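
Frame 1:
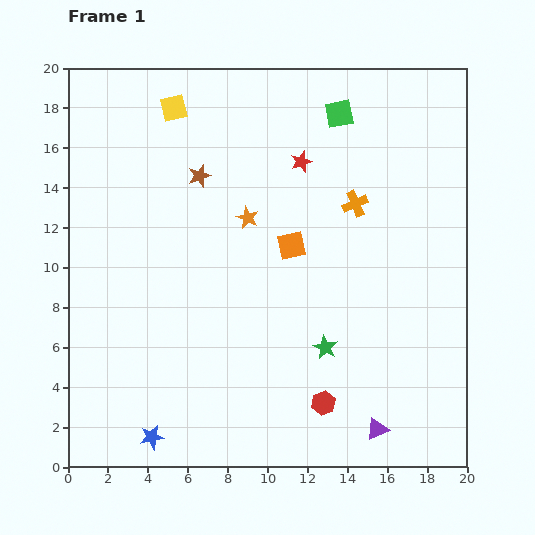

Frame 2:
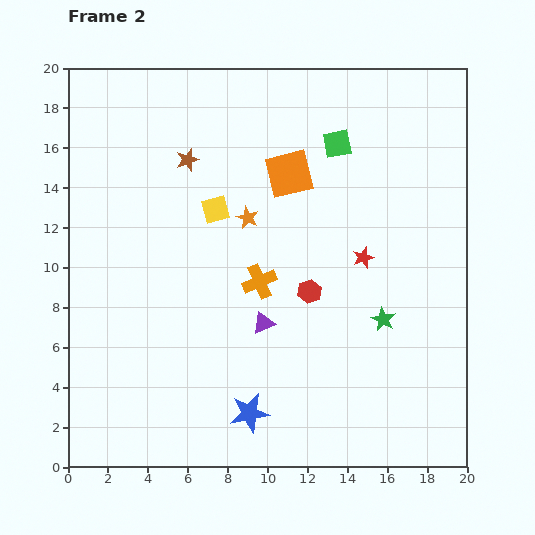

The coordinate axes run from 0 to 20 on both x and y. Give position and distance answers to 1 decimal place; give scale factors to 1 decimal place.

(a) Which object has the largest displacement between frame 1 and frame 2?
the purple triangle

(moved 7.8; next 6.2)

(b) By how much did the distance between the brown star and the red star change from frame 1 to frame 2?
+5.0

Distance in frame 1: 5.1. Distance in frame 2: 10.1.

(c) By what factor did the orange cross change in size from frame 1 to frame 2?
1.3×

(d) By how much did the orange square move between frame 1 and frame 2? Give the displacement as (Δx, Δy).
(-0.1, 3.6)

The orange square was at (11.2, 11.1) in frame 1 and (11.1, 14.7) in frame 2.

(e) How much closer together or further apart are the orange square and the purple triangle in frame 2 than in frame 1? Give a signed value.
-2.6

Distance in frame 1: 10.2. Distance in frame 2: 7.6.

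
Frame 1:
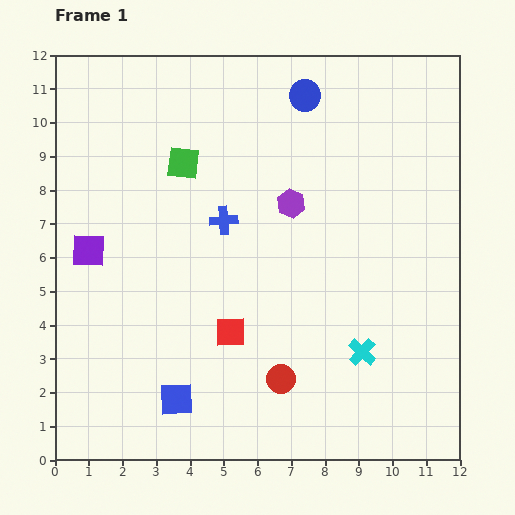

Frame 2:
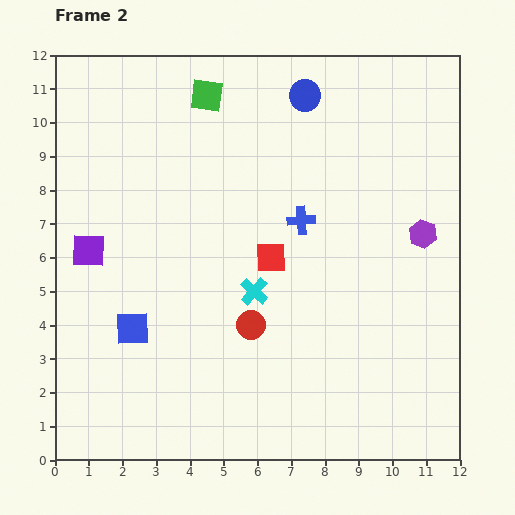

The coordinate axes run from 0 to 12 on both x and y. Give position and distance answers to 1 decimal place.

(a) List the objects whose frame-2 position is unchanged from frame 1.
the purple square, the blue circle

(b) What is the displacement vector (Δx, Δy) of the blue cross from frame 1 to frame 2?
(2.3, 0.0)

The blue cross was at (5.0, 7.1) in frame 1 and (7.3, 7.1) in frame 2.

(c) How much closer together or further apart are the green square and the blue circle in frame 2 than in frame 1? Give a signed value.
-1.2

Distance in frame 1: 4.1. Distance in frame 2: 2.9.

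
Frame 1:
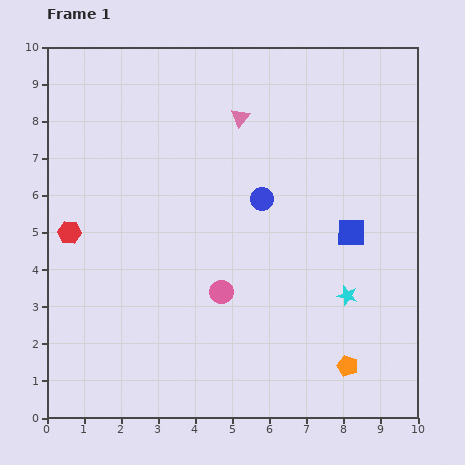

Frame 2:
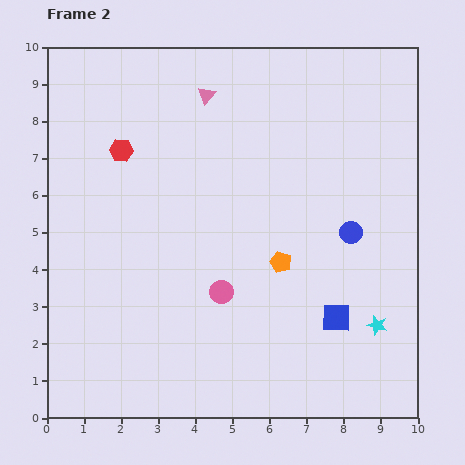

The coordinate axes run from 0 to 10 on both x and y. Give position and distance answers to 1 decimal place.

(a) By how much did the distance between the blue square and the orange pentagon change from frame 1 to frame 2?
-1.5

Distance in frame 1: 3.6. Distance in frame 2: 2.1.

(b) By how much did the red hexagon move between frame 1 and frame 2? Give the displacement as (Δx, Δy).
(1.4, 2.2)

The red hexagon was at (0.6, 5.0) in frame 1 and (2.0, 7.2) in frame 2.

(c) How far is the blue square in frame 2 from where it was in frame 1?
2.3

The blue square moved from (8.2, 5.0) to (7.8, 2.7), a distance of √(0.4² + 2.3²) ≈ 2.3.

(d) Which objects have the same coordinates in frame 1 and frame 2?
the pink circle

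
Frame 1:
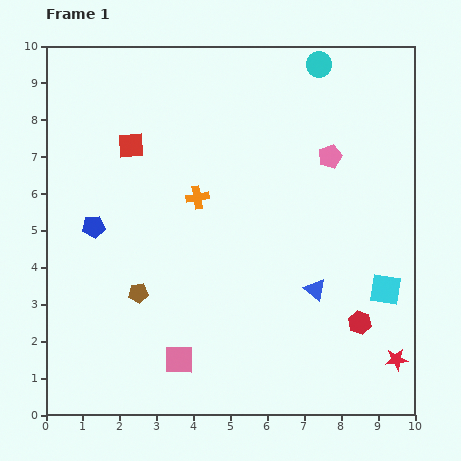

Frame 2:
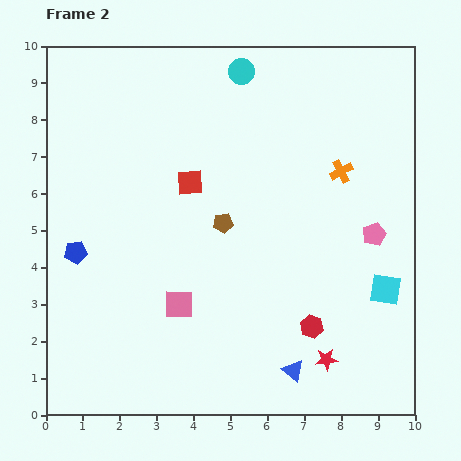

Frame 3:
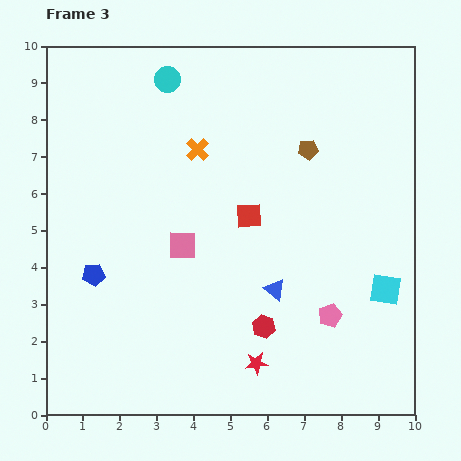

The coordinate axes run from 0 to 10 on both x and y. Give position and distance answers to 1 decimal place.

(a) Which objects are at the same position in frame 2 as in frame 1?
the cyan square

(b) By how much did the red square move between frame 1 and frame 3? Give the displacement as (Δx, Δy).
(3.2, -1.9)

The red square was at (2.3, 7.3) in frame 1 and (5.5, 5.4) in frame 3.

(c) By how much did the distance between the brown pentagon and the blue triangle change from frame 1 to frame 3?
-0.9

Distance in frame 1: 4.8. Distance in frame 3: 3.9.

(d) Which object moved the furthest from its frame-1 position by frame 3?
the brown pentagon

(moved 6.0; next 4.3)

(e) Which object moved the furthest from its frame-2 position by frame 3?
the orange cross

(moved 3.9; next 3.0)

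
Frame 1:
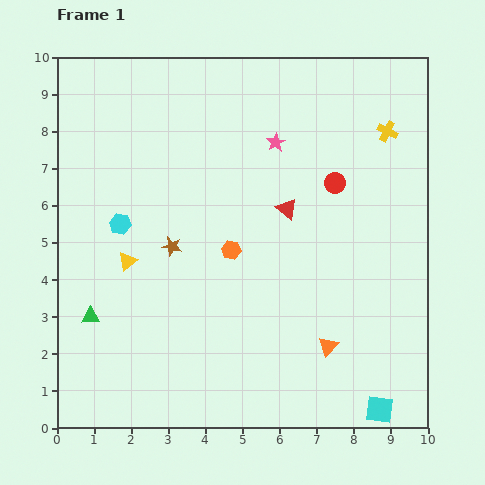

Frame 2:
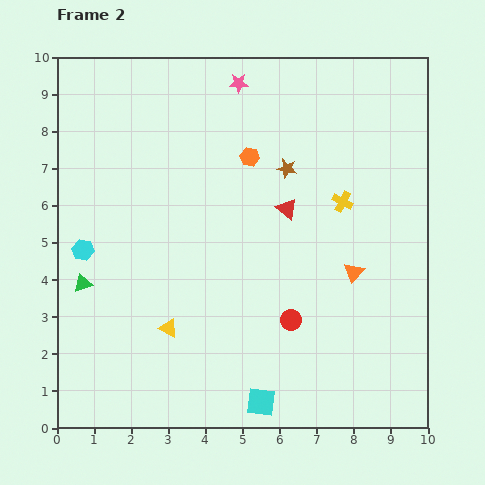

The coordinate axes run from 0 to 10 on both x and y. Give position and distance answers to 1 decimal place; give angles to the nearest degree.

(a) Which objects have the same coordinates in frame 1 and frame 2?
the red triangle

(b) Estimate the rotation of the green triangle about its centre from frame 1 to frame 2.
16° counter-clockwise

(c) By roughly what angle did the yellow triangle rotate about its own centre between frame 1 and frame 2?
54° counter-clockwise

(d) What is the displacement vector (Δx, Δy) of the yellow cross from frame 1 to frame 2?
(-1.2, -1.9)

The yellow cross was at (8.9, 8.0) in frame 1 and (7.7, 6.1) in frame 2.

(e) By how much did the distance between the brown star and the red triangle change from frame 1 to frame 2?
-2.2

Distance in frame 1: 3.3. Distance in frame 2: 1.1.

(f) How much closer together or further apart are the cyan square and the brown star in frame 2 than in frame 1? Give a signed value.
-0.8

Distance in frame 1: 7.1. Distance in frame 2: 6.3.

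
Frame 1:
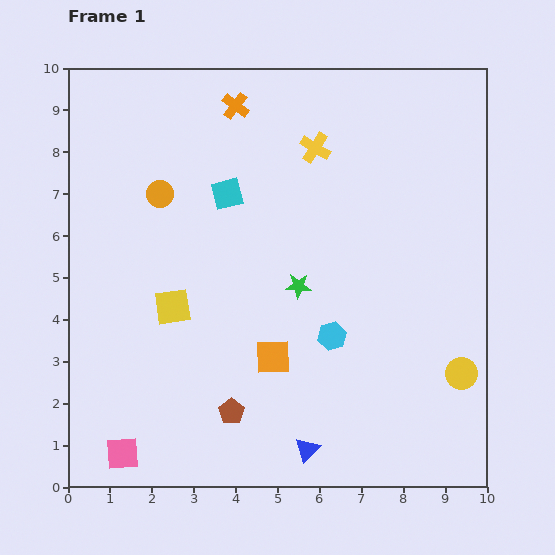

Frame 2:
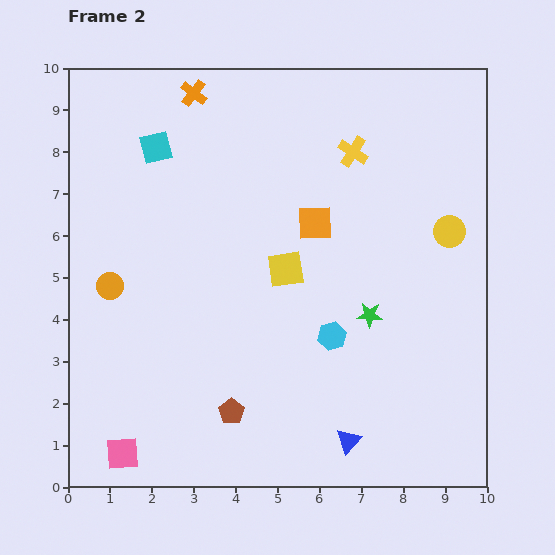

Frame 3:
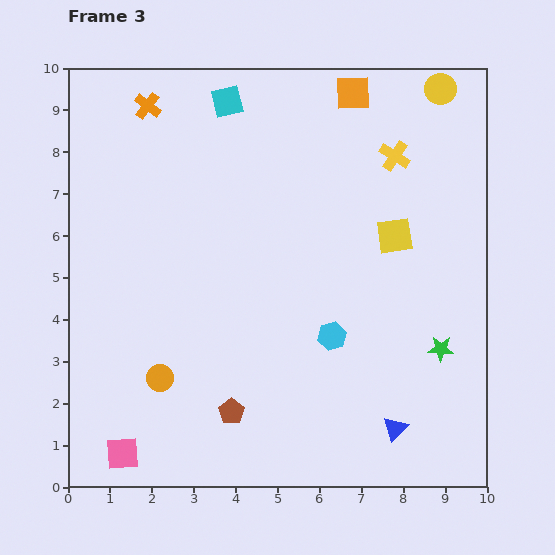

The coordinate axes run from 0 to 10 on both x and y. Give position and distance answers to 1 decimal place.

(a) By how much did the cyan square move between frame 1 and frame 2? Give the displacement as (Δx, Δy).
(-1.7, 1.1)

The cyan square was at (3.8, 7.0) in frame 1 and (2.1, 8.1) in frame 2.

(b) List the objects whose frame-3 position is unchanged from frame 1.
the brown pentagon, the cyan hexagon, the pink square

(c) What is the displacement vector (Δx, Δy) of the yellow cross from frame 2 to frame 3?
(1.0, -0.1)

The yellow cross was at (6.8, 8.0) in frame 2 and (7.8, 7.9) in frame 3.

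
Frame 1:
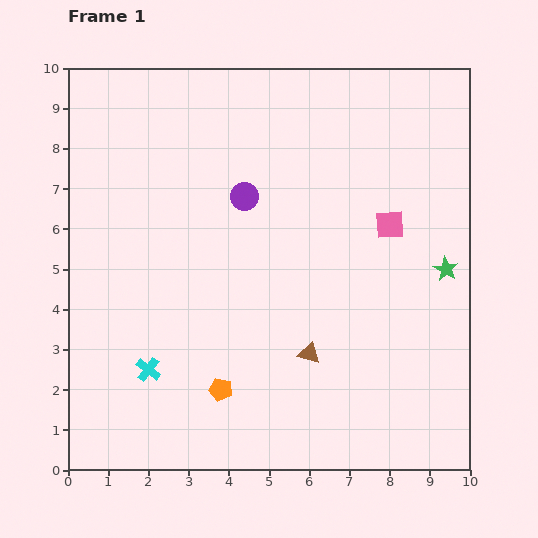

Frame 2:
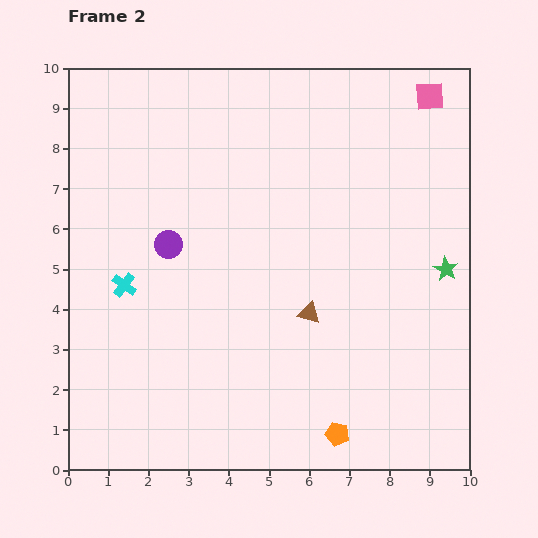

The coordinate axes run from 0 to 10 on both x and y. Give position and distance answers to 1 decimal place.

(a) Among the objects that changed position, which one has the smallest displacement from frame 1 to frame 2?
the brown triangle

(moved 1.0)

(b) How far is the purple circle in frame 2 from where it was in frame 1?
2.2

The purple circle moved from (4.4, 6.8) to (2.5, 5.6), a distance of √(1.9² + 1.2²) ≈ 2.2.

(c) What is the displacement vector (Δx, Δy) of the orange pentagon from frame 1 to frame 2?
(2.9, -1.1)

The orange pentagon was at (3.8, 2.0) in frame 1 and (6.7, 0.9) in frame 2.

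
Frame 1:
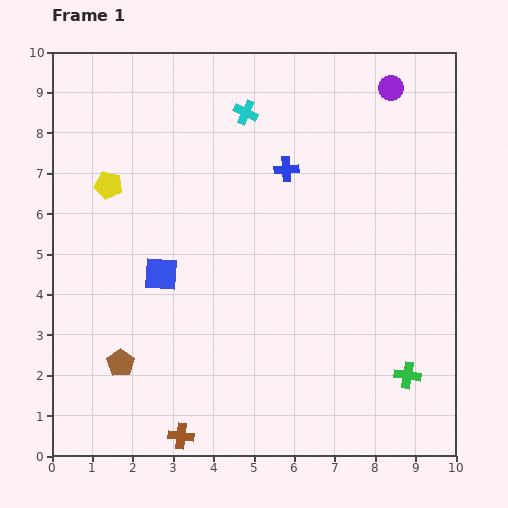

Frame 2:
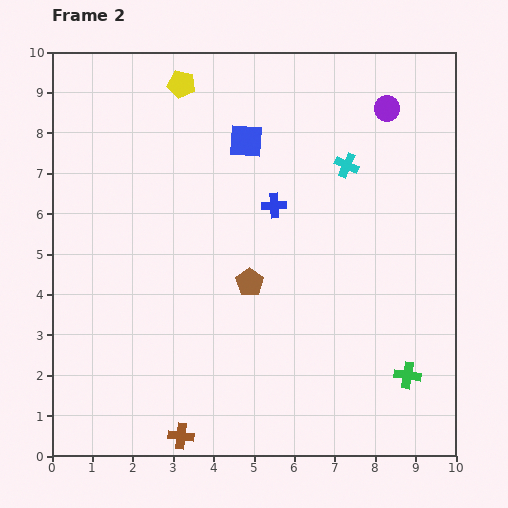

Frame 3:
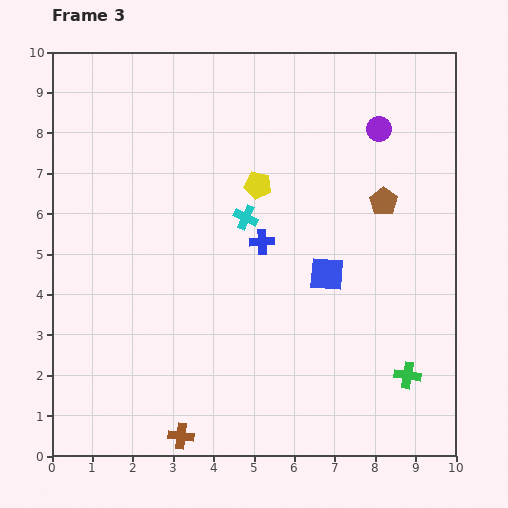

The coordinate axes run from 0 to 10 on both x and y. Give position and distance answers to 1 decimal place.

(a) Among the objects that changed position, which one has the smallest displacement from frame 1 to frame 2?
the purple circle

(moved 0.5)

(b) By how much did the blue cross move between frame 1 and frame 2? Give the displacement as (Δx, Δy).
(-0.3, -0.9)

The blue cross was at (5.8, 7.1) in frame 1 and (5.5, 6.2) in frame 2.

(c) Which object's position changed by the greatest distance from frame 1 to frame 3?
the brown pentagon

(moved 7.6; next 4.1)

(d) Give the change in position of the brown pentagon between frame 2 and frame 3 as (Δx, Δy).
(3.3, 2.0)

The brown pentagon was at (4.9, 4.3) in frame 2 and (8.2, 6.3) in frame 3.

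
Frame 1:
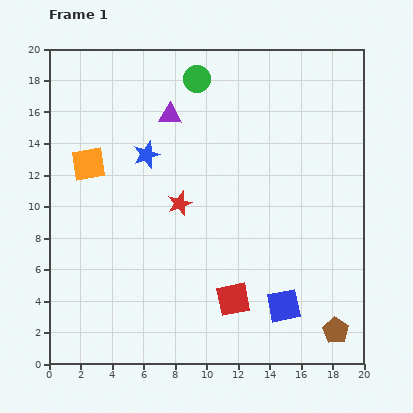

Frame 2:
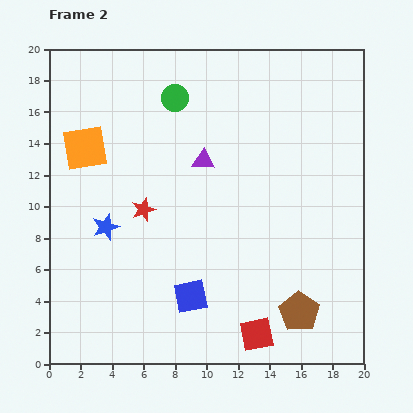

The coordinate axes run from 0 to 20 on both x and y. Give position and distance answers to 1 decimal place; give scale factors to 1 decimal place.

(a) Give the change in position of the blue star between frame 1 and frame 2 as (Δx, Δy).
(-2.6, -4.6)

The blue star was at (6.2, 13.3) in frame 1 and (3.6, 8.7) in frame 2.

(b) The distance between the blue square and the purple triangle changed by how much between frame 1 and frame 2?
-5.5

Distance in frame 1: 14.1. Distance in frame 2: 8.6.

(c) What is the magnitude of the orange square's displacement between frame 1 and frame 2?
1.0

The orange square moved from (2.5, 12.7) to (2.3, 13.7), a distance of √(0.2² + 1.0²) ≈ 1.0.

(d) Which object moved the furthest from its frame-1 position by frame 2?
the blue square

(moved 5.9; next 5.3)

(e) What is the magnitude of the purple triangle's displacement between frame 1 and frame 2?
3.6

The purple triangle moved from (7.7, 15.8) to (9.8, 12.9), a distance of √(2.1² + 2.9²) ≈ 3.6.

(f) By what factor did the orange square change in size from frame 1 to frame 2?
1.3×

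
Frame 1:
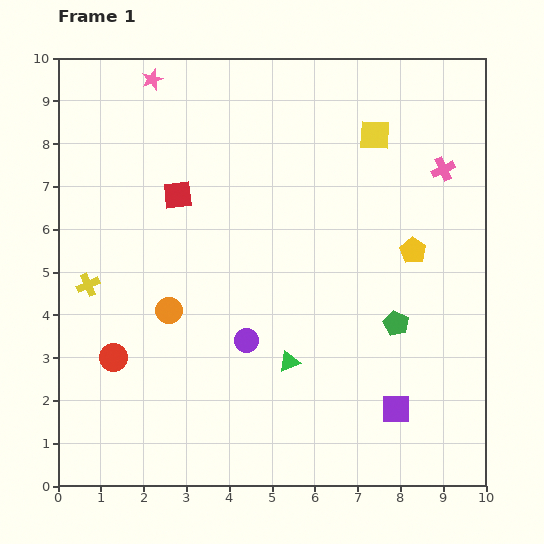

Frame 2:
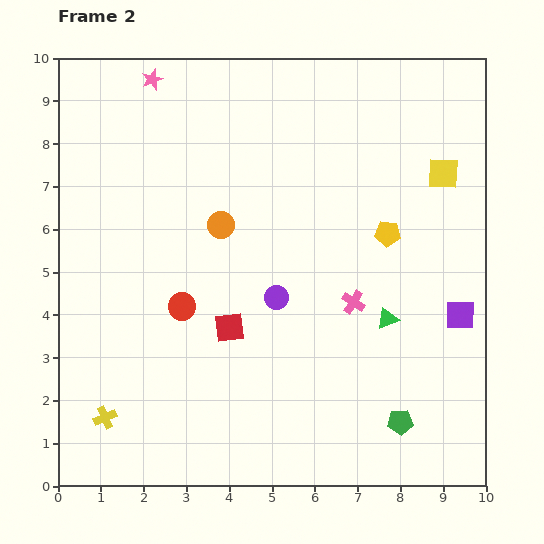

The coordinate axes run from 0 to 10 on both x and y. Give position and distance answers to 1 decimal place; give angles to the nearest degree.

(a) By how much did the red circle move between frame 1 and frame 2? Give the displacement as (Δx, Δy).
(1.6, 1.2)

The red circle was at (1.3, 3.0) in frame 1 and (2.9, 4.2) in frame 2.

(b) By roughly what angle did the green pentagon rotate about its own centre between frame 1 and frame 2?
30° counter-clockwise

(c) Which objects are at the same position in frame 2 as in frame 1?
the pink star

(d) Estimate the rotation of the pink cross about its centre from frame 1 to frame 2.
33° counter-clockwise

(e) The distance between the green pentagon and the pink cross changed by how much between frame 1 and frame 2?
-0.8

Distance in frame 1: 3.8. Distance in frame 2: 3.0.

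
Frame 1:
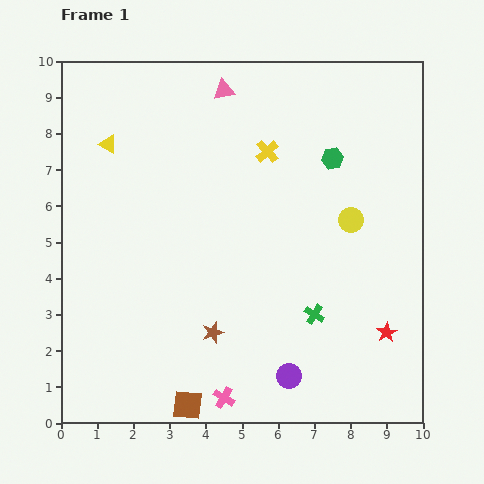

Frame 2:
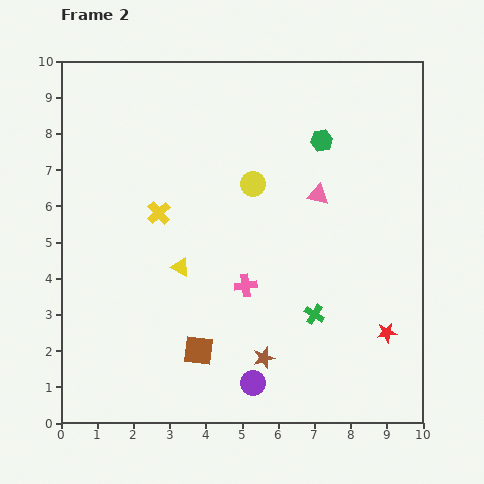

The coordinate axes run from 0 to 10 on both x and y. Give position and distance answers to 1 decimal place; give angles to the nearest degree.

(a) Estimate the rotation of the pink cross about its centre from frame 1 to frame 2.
38° counter-clockwise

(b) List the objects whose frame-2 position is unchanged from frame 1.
the green cross, the red star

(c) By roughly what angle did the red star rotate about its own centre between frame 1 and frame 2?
23° clockwise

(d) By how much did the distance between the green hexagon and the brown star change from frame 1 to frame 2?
+0.4

Distance in frame 1: 5.8. Distance in frame 2: 6.2.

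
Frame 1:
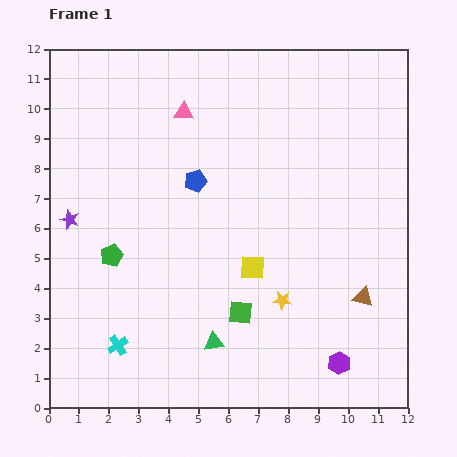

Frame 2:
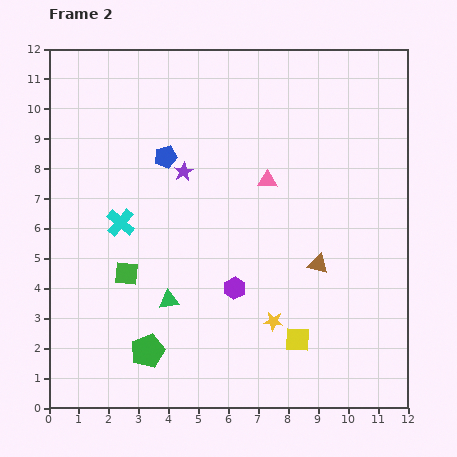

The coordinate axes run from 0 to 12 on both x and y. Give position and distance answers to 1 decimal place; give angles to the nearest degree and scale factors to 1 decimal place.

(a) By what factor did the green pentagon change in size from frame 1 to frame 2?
1.5×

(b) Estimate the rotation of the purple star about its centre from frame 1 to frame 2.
22° clockwise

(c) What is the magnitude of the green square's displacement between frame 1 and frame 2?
4.0

The green square moved from (6.4, 3.2) to (2.6, 4.5), a distance of √(3.8² + 1.3²) ≈ 4.0.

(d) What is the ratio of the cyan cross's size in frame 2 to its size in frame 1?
1.4×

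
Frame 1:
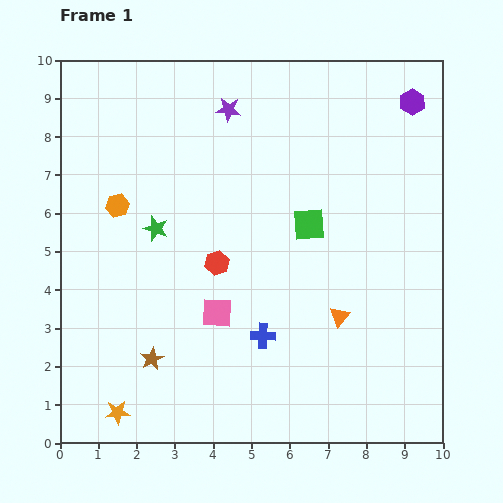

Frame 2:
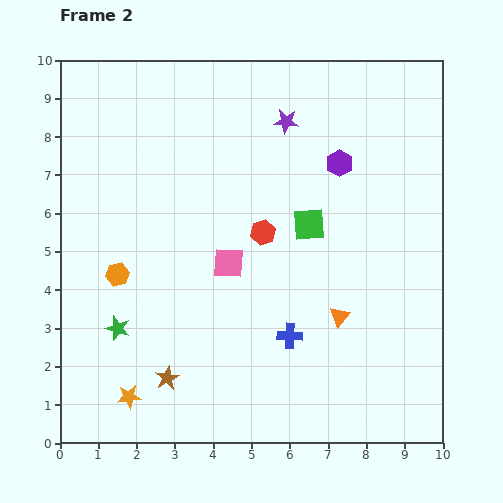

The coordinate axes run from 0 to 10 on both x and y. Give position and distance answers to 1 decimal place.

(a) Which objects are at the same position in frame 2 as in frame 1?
the orange triangle, the green square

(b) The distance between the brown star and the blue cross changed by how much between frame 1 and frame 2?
+0.4

Distance in frame 1: 3.0. Distance in frame 2: 3.4.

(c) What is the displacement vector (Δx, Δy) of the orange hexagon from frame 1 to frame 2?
(0.0, -1.8)

The orange hexagon was at (1.5, 6.2) in frame 1 and (1.5, 4.4) in frame 2.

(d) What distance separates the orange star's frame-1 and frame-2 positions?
0.5

The orange star moved from (1.5, 0.8) to (1.8, 1.2), a distance of √(0.3² + 0.4²) ≈ 0.5.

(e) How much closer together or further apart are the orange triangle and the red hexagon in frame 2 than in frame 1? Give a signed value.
-0.5

Distance in frame 1: 3.5. Distance in frame 2: 3.0.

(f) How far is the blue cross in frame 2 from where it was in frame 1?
0.7

The blue cross moved from (5.3, 2.8) to (6.0, 2.8), a distance of √(0.7² + 0.0²) ≈ 0.7.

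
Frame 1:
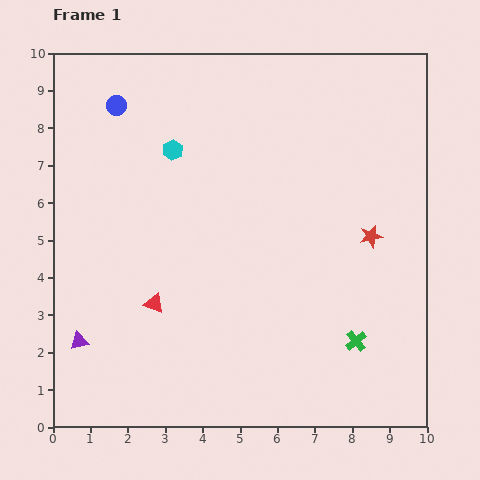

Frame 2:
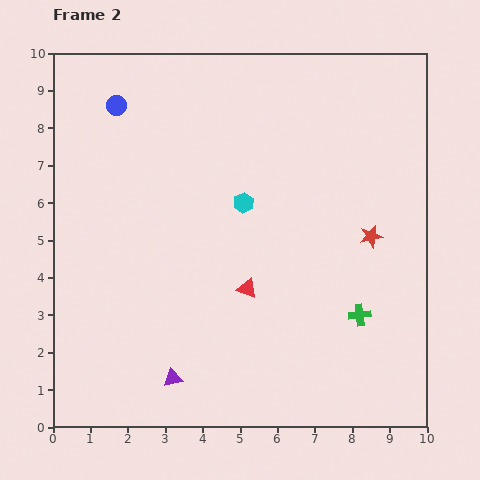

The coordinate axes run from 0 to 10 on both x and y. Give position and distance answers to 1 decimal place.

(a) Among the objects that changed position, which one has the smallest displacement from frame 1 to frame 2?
the green cross

(moved 0.7)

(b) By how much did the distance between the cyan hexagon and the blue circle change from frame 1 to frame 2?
+2.4

Distance in frame 1: 1.9. Distance in frame 2: 4.3.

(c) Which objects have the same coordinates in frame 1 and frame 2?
the blue circle, the red star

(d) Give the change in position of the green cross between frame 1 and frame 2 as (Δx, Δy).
(0.1, 0.7)

The green cross was at (8.1, 2.3) in frame 1 and (8.2, 3.0) in frame 2.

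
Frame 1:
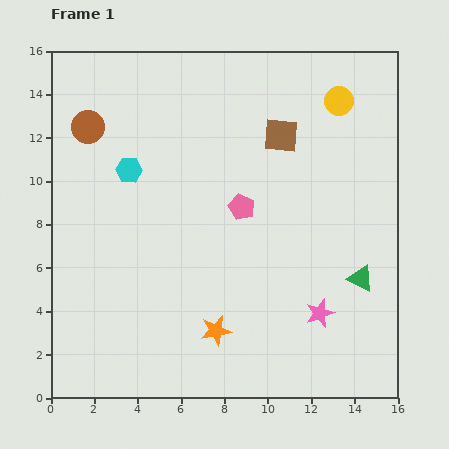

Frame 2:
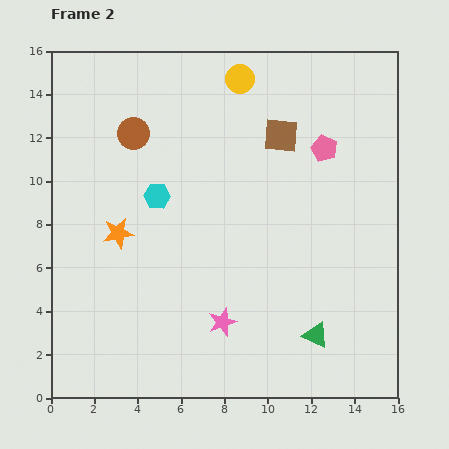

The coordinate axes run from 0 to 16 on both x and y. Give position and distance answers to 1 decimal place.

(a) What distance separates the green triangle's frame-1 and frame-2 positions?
3.3

The green triangle moved from (14.3, 5.5) to (12.2, 2.9), a distance of √(2.1² + 2.6²) ≈ 3.3.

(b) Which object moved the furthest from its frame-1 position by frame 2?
the orange star

(moved 6.4; next 4.7)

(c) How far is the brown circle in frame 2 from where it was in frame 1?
2.1

The brown circle moved from (1.7, 12.5) to (3.8, 12.2), a distance of √(2.1² + 0.3²) ≈ 2.1.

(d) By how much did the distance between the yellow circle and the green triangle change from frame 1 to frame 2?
+4.0

Distance in frame 1: 8.3. Distance in frame 2: 12.3.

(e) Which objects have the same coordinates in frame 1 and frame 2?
the brown square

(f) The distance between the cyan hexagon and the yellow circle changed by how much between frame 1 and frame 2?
-3.6

Distance in frame 1: 10.2. Distance in frame 2: 6.6.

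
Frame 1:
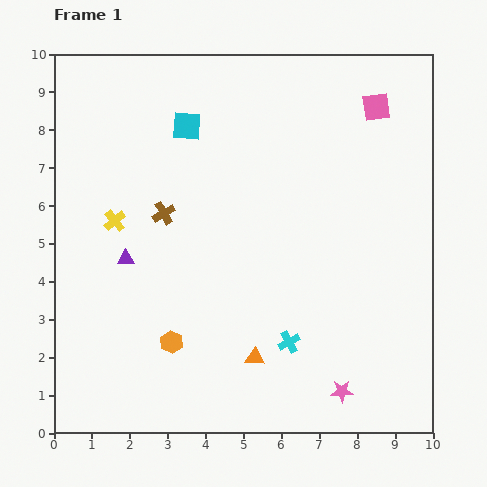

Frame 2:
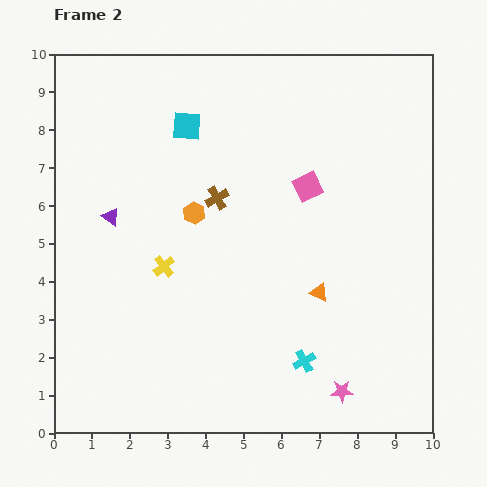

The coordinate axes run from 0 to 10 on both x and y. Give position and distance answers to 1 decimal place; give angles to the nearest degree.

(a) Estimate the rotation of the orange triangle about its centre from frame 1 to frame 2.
21° clockwise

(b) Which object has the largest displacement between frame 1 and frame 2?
the orange hexagon

(moved 3.5; next 2.8)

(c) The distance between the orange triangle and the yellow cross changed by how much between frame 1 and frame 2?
-1.0

Distance in frame 1: 5.2. Distance in frame 2: 4.2.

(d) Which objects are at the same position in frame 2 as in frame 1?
the pink star, the cyan square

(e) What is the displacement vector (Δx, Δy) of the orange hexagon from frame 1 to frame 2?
(0.6, 3.4)

The orange hexagon was at (3.1, 2.4) in frame 1 and (3.7, 5.8) in frame 2.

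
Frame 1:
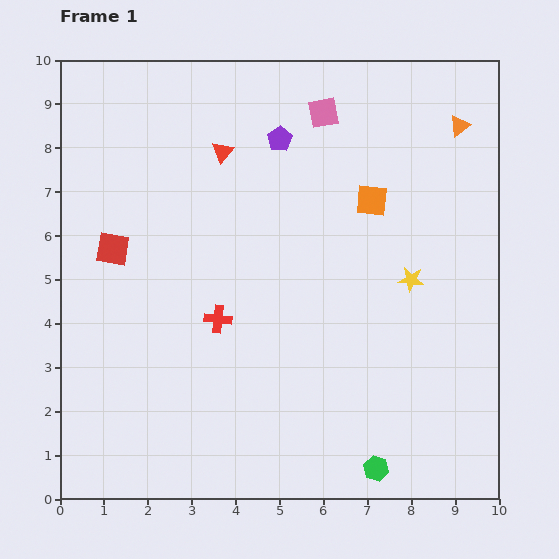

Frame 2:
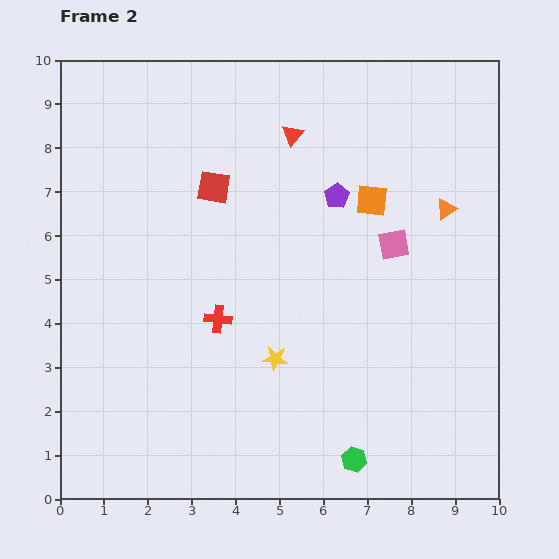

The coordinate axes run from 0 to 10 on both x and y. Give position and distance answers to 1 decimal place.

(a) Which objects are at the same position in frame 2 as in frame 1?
the orange square, the red cross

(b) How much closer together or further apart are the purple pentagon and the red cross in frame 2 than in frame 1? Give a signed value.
-0.4

Distance in frame 1: 4.3. Distance in frame 2: 3.9.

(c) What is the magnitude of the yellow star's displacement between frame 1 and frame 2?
3.6

The yellow star moved from (8.0, 5.0) to (4.9, 3.2), a distance of √(3.1² + 1.8²) ≈ 3.6.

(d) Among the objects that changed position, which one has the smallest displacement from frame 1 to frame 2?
the green hexagon

(moved 0.5)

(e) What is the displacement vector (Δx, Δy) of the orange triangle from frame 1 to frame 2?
(-0.3, -1.9)

The orange triangle was at (9.1, 8.5) in frame 1 and (8.8, 6.6) in frame 2.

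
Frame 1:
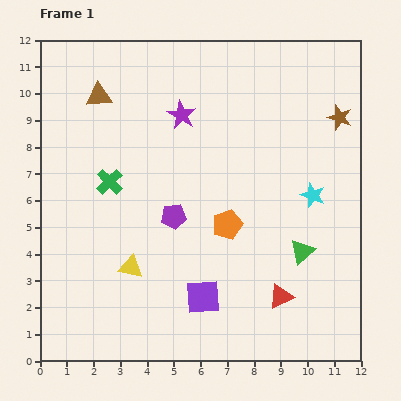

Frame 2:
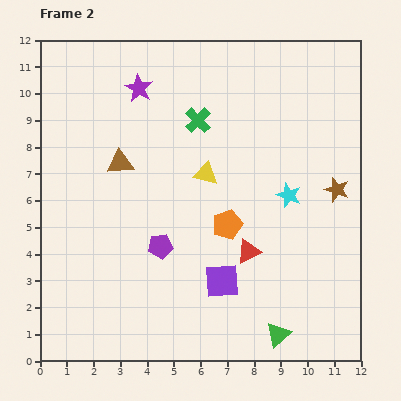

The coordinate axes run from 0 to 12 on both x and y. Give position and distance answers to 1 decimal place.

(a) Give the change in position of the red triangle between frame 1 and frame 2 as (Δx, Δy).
(-1.2, 1.7)

The red triangle was at (9.0, 2.4) in frame 1 and (7.8, 4.1) in frame 2.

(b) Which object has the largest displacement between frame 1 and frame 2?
the yellow triangle

(moved 4.5; next 4.0)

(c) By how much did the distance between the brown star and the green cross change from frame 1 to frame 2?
-3.1

Distance in frame 1: 8.9. Distance in frame 2: 5.8.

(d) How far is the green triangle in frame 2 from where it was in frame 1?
3.2

The green triangle moved from (9.8, 4.1) to (8.9, 1.0), a distance of √(0.9² + 3.1²) ≈ 3.2.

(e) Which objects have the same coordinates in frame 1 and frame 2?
the orange pentagon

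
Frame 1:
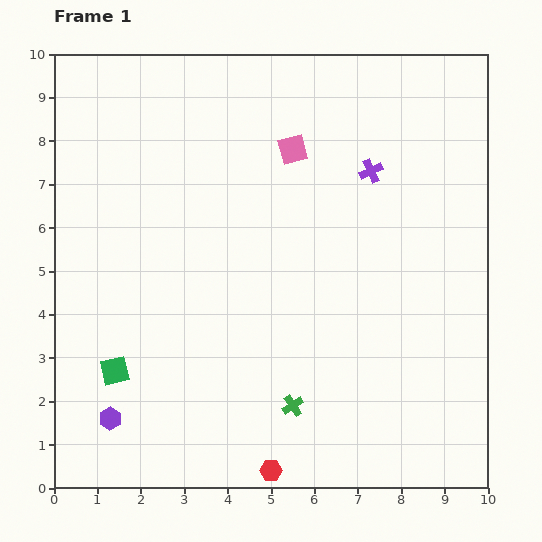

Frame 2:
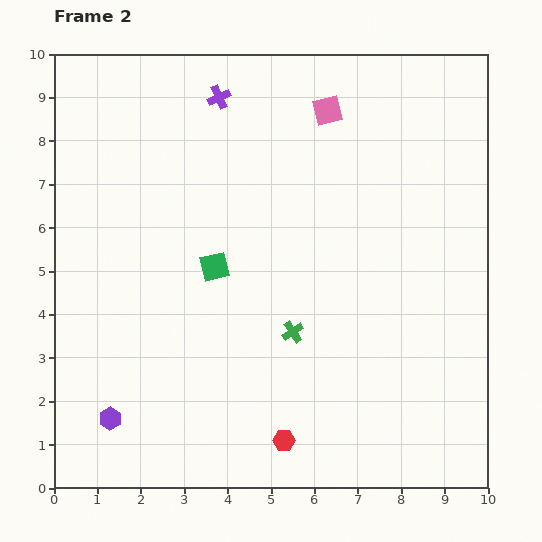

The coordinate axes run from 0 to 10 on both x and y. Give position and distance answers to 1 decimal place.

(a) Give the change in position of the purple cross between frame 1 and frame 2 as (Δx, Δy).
(-3.5, 1.7)

The purple cross was at (7.3, 7.3) in frame 1 and (3.8, 9.0) in frame 2.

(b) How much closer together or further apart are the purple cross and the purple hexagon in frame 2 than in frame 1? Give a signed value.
-0.5

Distance in frame 1: 8.3. Distance in frame 2: 7.8.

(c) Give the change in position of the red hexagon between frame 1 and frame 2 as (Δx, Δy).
(0.3, 0.7)

The red hexagon was at (5.0, 0.4) in frame 1 and (5.3, 1.1) in frame 2.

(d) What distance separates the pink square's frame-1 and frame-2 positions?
1.2

The pink square moved from (5.5, 7.8) to (6.3, 8.7), a distance of √(0.8² + 0.9²) ≈ 1.2.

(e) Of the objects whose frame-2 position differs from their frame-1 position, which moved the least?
the red hexagon

(moved 0.8)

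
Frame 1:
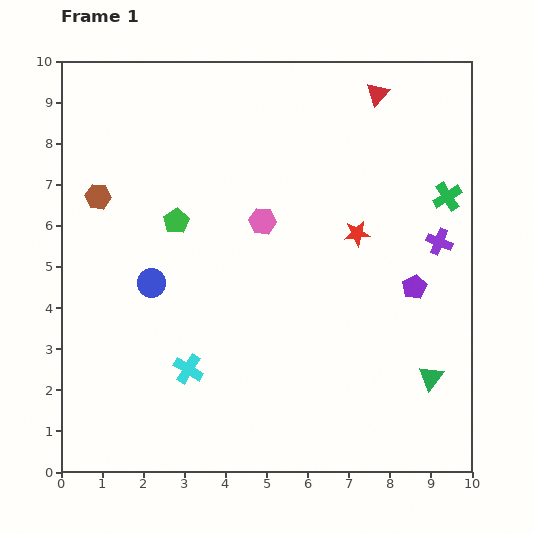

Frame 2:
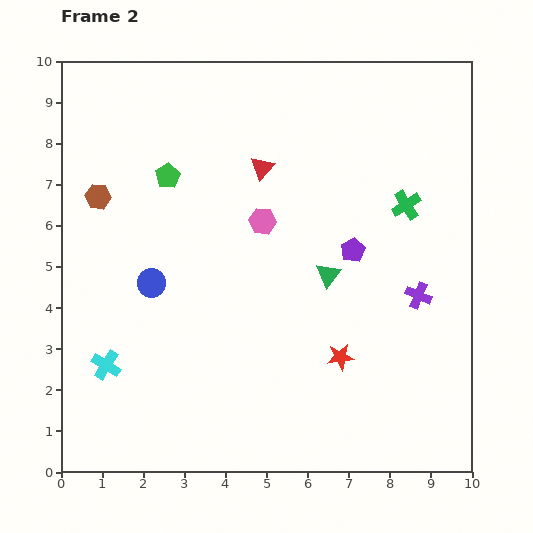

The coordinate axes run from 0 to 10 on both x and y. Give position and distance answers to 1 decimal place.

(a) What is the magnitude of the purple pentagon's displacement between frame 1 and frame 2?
1.7

The purple pentagon moved from (8.6, 4.5) to (7.1, 5.4), a distance of √(1.5² + 0.9²) ≈ 1.7.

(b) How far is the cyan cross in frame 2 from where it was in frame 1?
2.0

The cyan cross moved from (3.1, 2.5) to (1.1, 2.6), a distance of √(2.0² + 0.1²) ≈ 2.0.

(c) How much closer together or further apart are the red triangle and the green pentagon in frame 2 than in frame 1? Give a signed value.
-3.5

Distance in frame 1: 5.8. Distance in frame 2: 2.3.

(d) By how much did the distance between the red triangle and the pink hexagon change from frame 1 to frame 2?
-2.9

Distance in frame 1: 4.2. Distance in frame 2: 1.3.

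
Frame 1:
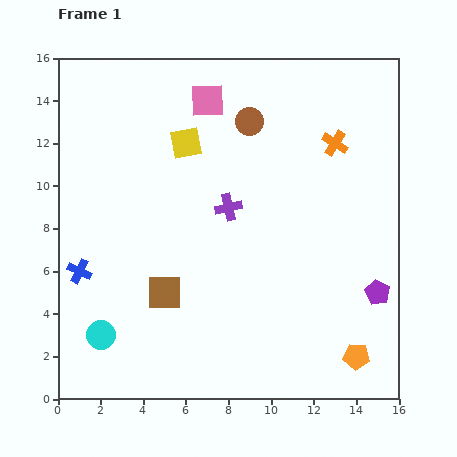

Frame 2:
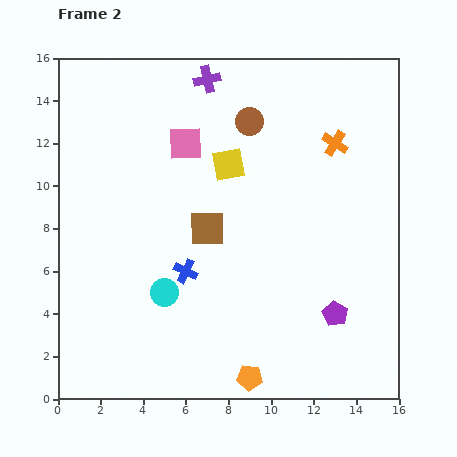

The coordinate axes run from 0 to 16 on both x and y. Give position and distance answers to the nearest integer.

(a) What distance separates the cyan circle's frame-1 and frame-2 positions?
4

The cyan circle moved from (2, 3) to (5, 5), a distance of √(3² + 2²) ≈ 4.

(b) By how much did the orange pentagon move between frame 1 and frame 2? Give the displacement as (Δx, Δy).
(-5, -1)

The orange pentagon was at (14, 2) in frame 1 and (9, 1) in frame 2.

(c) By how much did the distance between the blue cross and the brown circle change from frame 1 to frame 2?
-3

Distance in frame 1: 11. Distance in frame 2: 8.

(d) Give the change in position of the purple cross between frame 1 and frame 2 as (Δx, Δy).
(-1, 6)

The purple cross was at (8, 9) in frame 1 and (7, 15) in frame 2.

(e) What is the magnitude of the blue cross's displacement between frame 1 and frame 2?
5

The blue cross moved from (1, 6) to (6, 6), a distance of √(5² + 0²) ≈ 5.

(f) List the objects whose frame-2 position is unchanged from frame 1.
the brown circle, the orange cross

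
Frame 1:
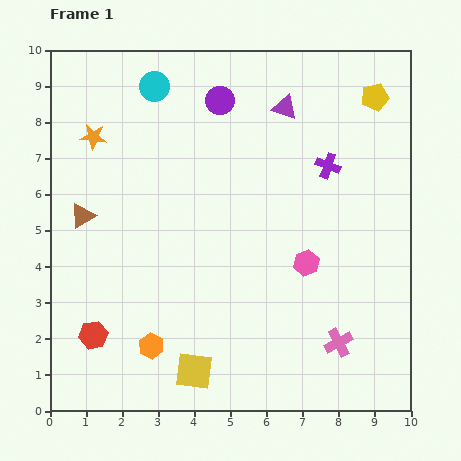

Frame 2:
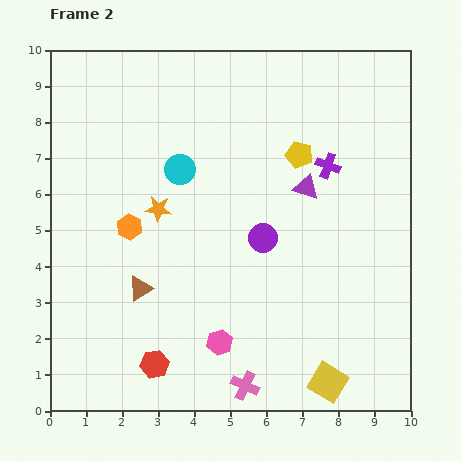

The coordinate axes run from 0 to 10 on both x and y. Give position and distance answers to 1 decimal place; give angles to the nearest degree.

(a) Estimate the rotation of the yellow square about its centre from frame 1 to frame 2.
24° clockwise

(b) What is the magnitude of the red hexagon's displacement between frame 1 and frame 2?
1.9

The red hexagon moved from (1.2, 2.1) to (2.9, 1.3), a distance of √(1.7² + 0.8²) ≈ 1.9.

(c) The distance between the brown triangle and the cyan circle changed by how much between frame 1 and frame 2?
-0.6

Distance in frame 1: 4.1. Distance in frame 2: 3.5.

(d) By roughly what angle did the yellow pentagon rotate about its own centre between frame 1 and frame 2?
29° clockwise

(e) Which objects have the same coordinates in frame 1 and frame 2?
the purple cross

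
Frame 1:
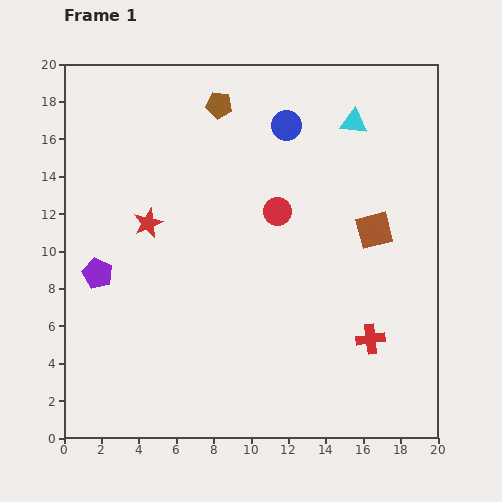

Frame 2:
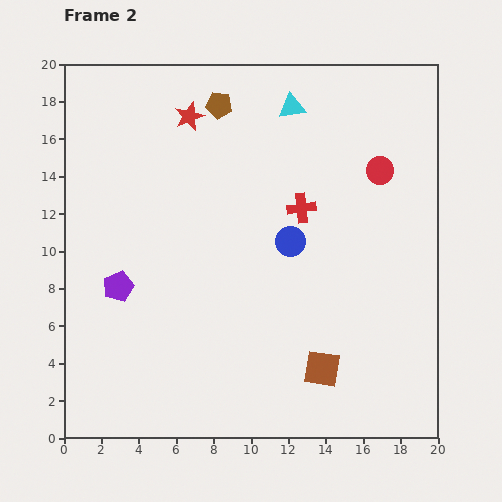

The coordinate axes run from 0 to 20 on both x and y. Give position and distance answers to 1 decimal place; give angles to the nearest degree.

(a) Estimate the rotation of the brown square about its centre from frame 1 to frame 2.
23° clockwise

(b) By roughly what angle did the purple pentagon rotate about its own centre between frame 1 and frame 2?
26° clockwise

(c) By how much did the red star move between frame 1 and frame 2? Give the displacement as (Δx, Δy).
(2.2, 5.7)

The red star was at (4.5, 11.5) in frame 1 and (6.7, 17.2) in frame 2.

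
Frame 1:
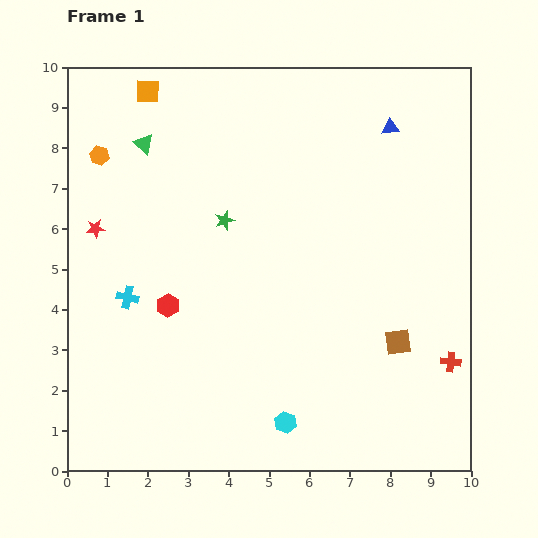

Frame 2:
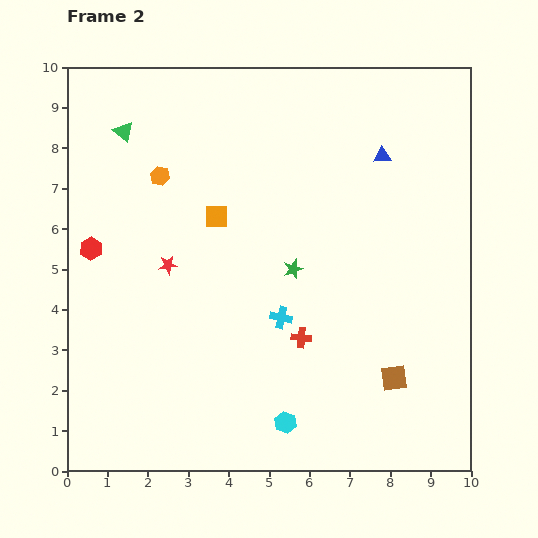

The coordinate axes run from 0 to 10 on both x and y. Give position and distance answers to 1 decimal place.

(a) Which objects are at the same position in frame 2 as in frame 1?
the cyan hexagon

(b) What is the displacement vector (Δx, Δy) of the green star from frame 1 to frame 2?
(1.7, -1.2)

The green star was at (3.9, 6.2) in frame 1 and (5.6, 5.0) in frame 2.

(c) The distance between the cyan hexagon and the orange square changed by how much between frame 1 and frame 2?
-3.5

Distance in frame 1: 8.9. Distance in frame 2: 5.4.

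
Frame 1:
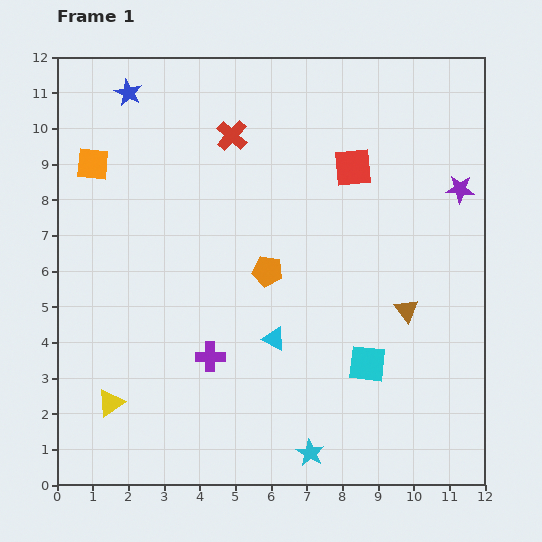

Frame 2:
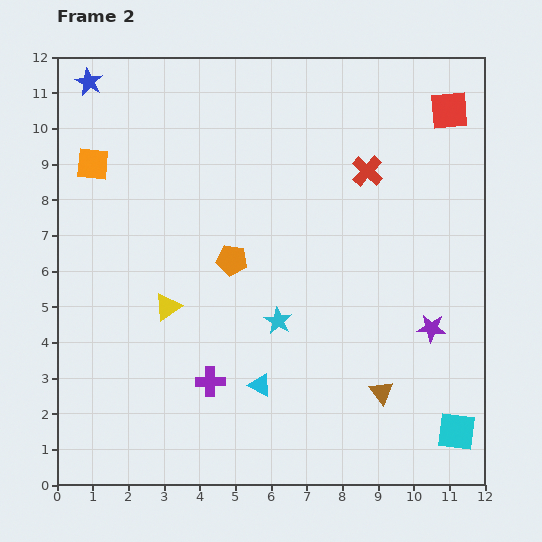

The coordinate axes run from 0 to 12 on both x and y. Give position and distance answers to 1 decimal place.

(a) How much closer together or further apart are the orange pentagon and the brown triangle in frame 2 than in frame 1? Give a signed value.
+1.5

Distance in frame 1: 4.1. Distance in frame 2: 5.6.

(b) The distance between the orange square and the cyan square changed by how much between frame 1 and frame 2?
+3.2

Distance in frame 1: 9.5. Distance in frame 2: 12.7.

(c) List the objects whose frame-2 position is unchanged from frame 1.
the orange square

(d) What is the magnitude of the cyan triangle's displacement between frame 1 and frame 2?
1.4

The cyan triangle moved from (6.1, 4.1) to (5.7, 2.8), a distance of √(0.4² + 1.3²) ≈ 1.4.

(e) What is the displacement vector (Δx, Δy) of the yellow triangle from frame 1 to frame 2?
(1.6, 2.7)

The yellow triangle was at (1.5, 2.3) in frame 1 and (3.1, 5.0) in frame 2.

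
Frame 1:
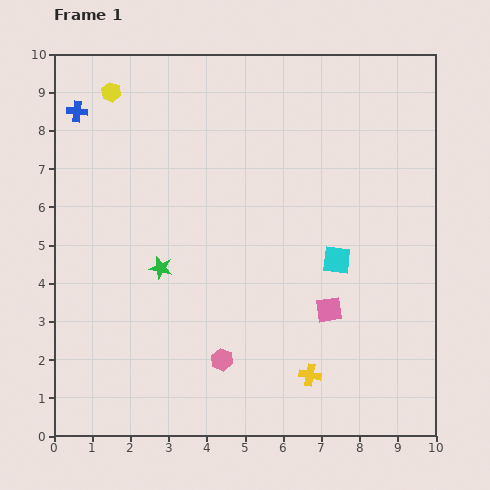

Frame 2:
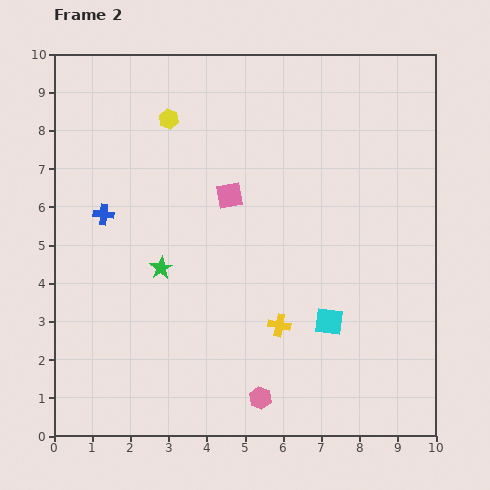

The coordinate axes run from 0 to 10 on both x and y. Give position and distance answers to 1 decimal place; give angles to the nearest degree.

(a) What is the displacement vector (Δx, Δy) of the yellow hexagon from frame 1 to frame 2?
(1.5, -0.7)

The yellow hexagon was at (1.5, 9.0) in frame 1 and (3.0, 8.3) in frame 2.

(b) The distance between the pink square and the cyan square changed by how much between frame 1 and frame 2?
+2.9

Distance in frame 1: 1.3. Distance in frame 2: 4.2.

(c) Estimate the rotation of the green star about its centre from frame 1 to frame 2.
28° clockwise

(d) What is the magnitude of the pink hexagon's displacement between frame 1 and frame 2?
1.4

The pink hexagon moved from (4.4, 2.0) to (5.4, 1.0), a distance of √(1.0² + 1.0²) ≈ 1.4.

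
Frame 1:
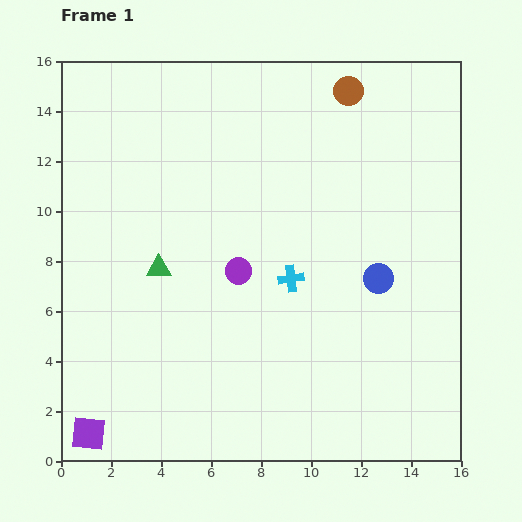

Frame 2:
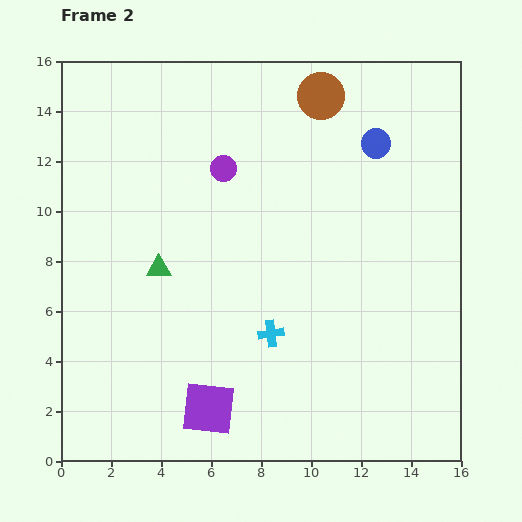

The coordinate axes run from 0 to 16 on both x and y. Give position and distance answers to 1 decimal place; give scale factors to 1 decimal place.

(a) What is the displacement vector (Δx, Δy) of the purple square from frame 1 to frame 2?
(4.8, 1.0)

The purple square was at (1.1, 1.1) in frame 1 and (5.9, 2.1) in frame 2.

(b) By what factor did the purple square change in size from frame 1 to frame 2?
1.6×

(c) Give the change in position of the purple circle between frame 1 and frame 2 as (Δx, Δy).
(-0.6, 4.1)

The purple circle was at (7.1, 7.6) in frame 1 and (6.5, 11.7) in frame 2.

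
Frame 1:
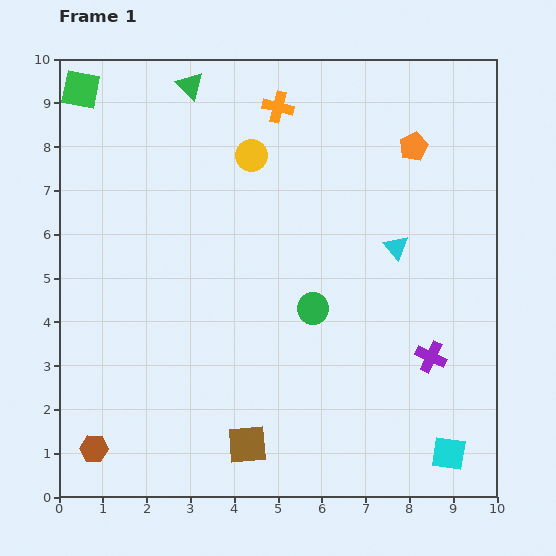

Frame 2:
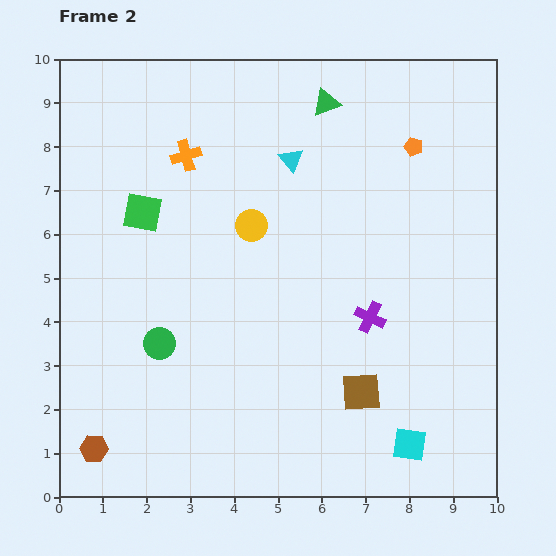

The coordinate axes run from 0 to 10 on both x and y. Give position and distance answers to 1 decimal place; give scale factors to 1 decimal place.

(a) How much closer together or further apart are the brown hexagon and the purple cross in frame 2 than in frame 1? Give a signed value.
-1.0

Distance in frame 1: 8.0. Distance in frame 2: 7.0.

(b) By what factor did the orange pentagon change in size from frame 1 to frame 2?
0.6×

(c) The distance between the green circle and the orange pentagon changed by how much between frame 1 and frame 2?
+2.9

Distance in frame 1: 4.4. Distance in frame 2: 7.3.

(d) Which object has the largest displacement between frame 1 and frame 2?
the green circle

(moved 3.6; next 3.1)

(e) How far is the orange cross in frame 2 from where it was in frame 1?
2.4

The orange cross moved from (5.0, 8.9) to (2.9, 7.8), a distance of √(2.1² + 1.1²) ≈ 2.4.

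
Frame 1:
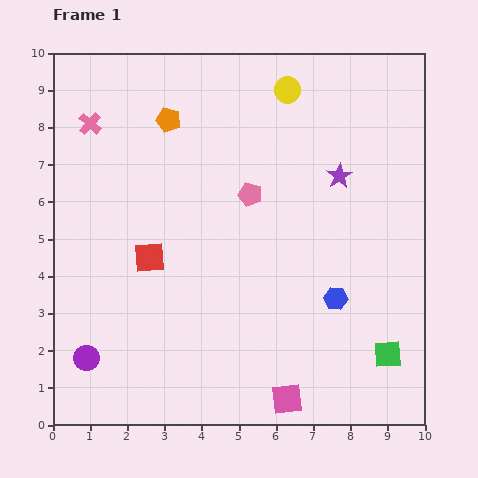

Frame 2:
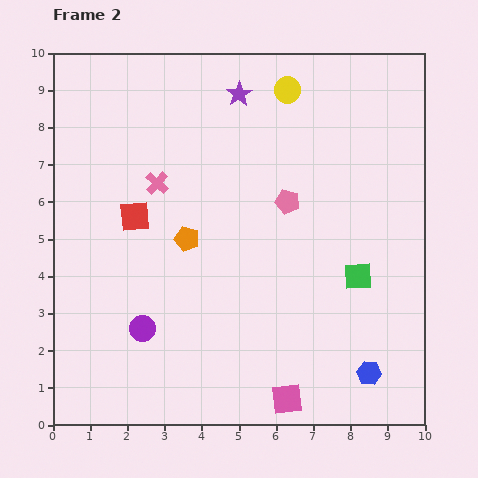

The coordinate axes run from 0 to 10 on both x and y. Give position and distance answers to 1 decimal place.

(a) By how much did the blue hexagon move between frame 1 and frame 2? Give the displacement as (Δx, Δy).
(0.9, -2.0)

The blue hexagon was at (7.6, 3.4) in frame 1 and (8.5, 1.4) in frame 2.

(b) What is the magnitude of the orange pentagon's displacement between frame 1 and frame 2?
3.2

The orange pentagon moved from (3.1, 8.2) to (3.6, 5.0), a distance of √(0.5² + 3.2²) ≈ 3.2.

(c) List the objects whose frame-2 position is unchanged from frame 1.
the yellow circle, the pink square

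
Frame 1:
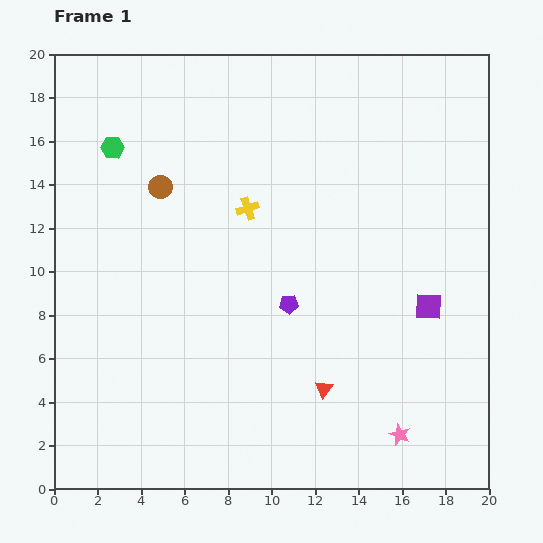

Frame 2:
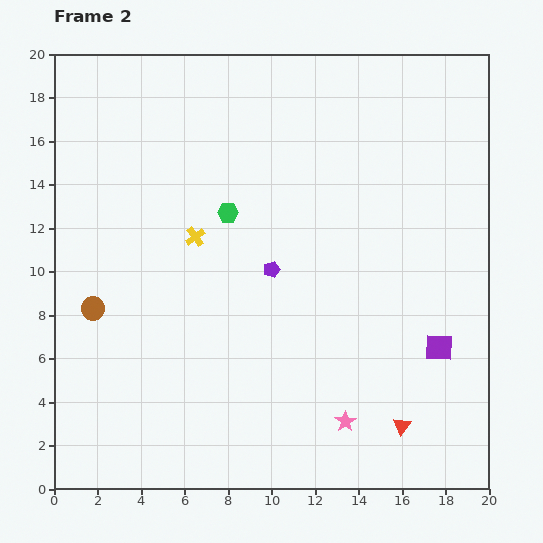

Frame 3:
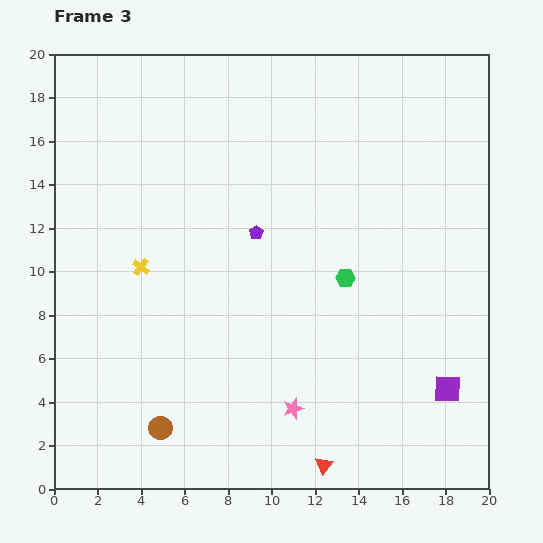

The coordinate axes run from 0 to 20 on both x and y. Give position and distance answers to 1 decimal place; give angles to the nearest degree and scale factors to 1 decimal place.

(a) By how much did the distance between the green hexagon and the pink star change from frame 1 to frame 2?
-7.7

Distance in frame 1: 18.7. Distance in frame 2: 11.0.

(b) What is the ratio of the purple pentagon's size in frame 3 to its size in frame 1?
0.7×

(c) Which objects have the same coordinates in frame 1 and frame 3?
none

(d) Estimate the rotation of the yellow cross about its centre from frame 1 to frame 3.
35° counter-clockwise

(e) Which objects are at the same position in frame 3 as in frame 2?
none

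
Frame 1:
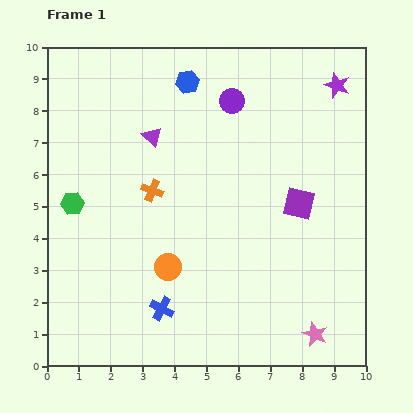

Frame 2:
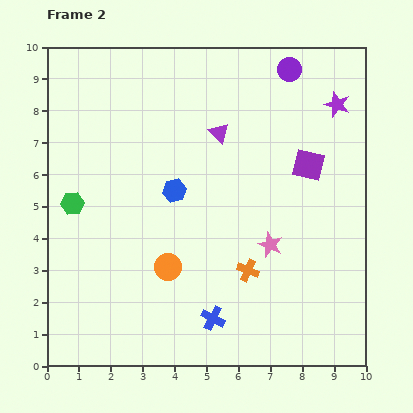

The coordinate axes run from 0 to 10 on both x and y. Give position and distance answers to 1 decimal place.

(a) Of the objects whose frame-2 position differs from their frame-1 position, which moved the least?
the purple star

(moved 0.6)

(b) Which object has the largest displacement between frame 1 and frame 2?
the orange cross

(moved 3.9; next 3.4)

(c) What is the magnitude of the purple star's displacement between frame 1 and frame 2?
0.6

The purple star moved from (9.1, 8.8) to (9.1, 8.2), a distance of √(0.0² + 0.6²) ≈ 0.6.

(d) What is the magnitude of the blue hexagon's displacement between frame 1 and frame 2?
3.4

The blue hexagon moved from (4.4, 8.9) to (4.0, 5.5), a distance of √(0.4² + 3.4²) ≈ 3.4.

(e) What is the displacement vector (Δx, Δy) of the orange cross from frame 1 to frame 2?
(3.0, -2.5)

The orange cross was at (3.3, 5.5) in frame 1 and (6.3, 3.0) in frame 2.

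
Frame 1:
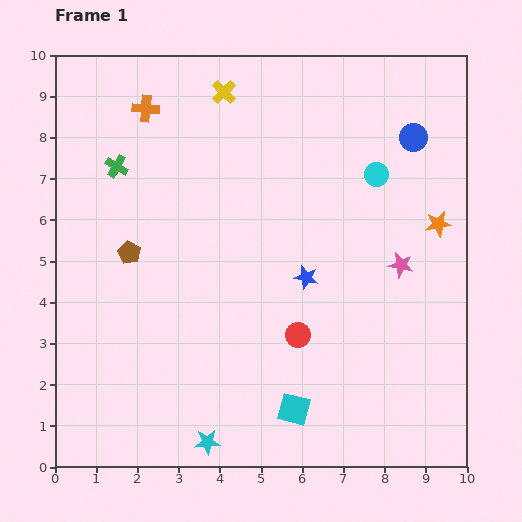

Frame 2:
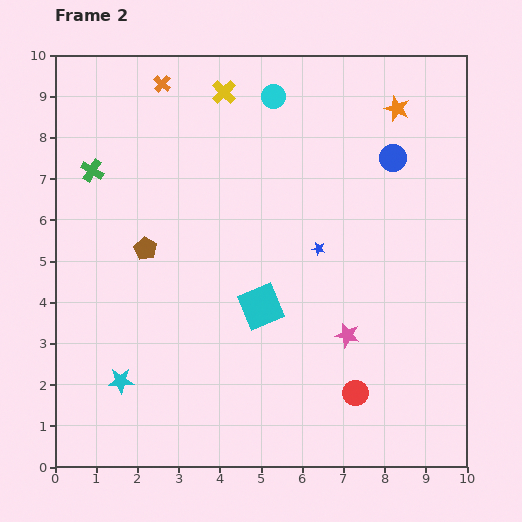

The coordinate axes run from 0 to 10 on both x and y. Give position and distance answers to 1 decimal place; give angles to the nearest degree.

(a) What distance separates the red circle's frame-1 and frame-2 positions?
2.0

The red circle moved from (5.9, 3.2) to (7.3, 1.8), a distance of √(1.4² + 1.4²) ≈ 2.0.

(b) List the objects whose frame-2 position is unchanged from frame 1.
the yellow cross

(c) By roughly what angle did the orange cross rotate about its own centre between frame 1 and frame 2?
36° clockwise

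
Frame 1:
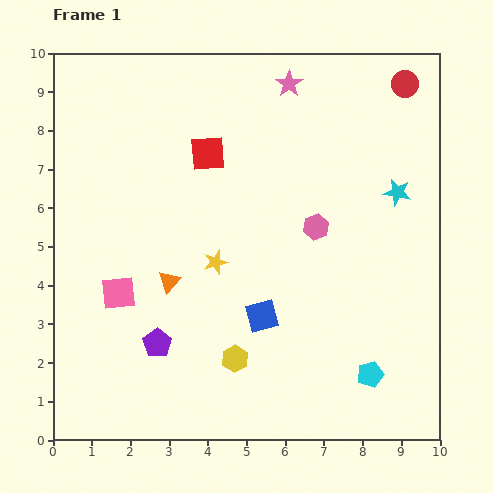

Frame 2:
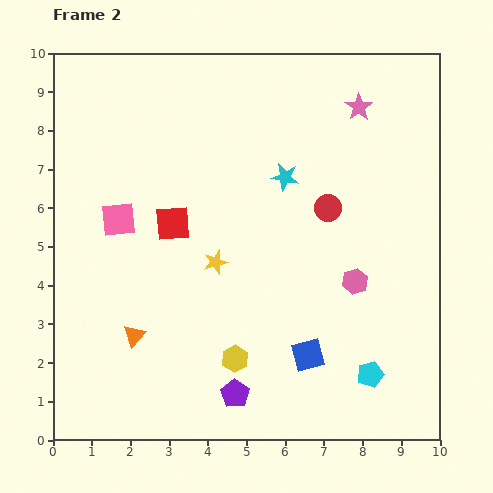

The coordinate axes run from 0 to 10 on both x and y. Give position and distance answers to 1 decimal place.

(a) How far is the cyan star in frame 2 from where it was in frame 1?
2.9

The cyan star moved from (8.9, 6.4) to (6.0, 6.8), a distance of √(2.9² + 0.4²) ≈ 2.9.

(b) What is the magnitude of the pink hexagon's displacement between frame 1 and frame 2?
1.7

The pink hexagon moved from (6.8, 5.5) to (7.8, 4.1), a distance of √(1.0² + 1.4²) ≈ 1.7.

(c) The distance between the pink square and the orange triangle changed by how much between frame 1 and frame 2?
+1.7

Distance in frame 1: 1.3. Distance in frame 2: 3.0.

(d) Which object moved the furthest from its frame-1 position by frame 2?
the red circle

(moved 3.8; next 2.9)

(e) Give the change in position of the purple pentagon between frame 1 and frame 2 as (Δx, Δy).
(2.0, -1.3)

The purple pentagon was at (2.7, 2.5) in frame 1 and (4.7, 1.2) in frame 2.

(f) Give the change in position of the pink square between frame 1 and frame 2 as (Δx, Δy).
(0.0, 1.9)

The pink square was at (1.7, 3.8) in frame 1 and (1.7, 5.7) in frame 2.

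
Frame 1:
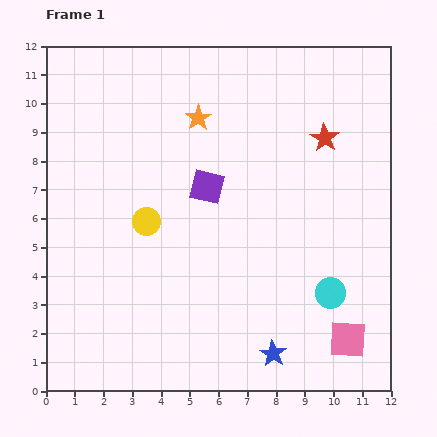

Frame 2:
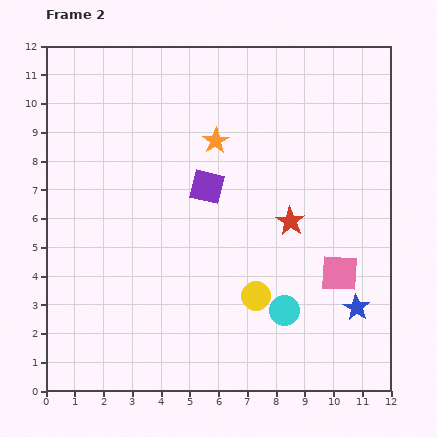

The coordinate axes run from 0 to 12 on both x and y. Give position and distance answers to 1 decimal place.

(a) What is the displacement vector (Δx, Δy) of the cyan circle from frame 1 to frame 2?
(-1.6, -0.6)

The cyan circle was at (9.9, 3.4) in frame 1 and (8.3, 2.8) in frame 2.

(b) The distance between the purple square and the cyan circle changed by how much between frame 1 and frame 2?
-0.6

Distance in frame 1: 5.7. Distance in frame 2: 5.1.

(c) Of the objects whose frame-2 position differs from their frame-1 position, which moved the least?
the orange star

(moved 1.0)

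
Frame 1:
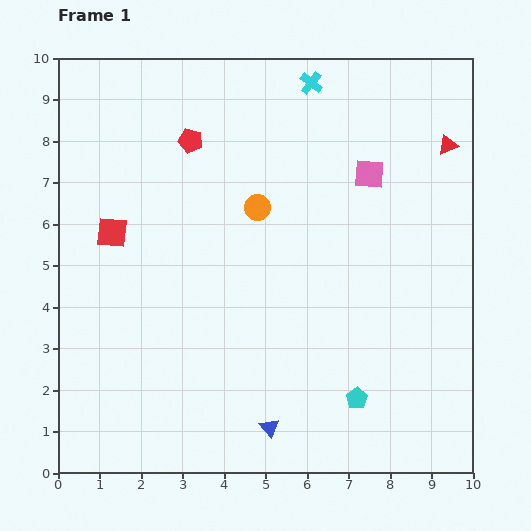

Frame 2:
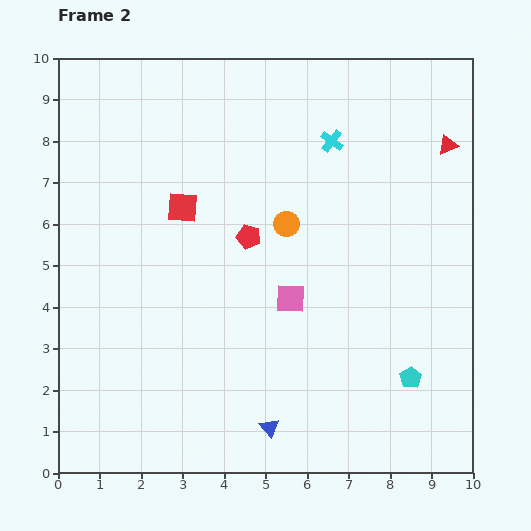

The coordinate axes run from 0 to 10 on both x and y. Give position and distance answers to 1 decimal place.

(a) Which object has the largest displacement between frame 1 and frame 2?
the pink square

(moved 3.6; next 2.7)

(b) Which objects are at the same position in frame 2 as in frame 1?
the red triangle, the blue triangle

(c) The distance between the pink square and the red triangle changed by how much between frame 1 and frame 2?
+3.3

Distance in frame 1: 2.0. Distance in frame 2: 5.3.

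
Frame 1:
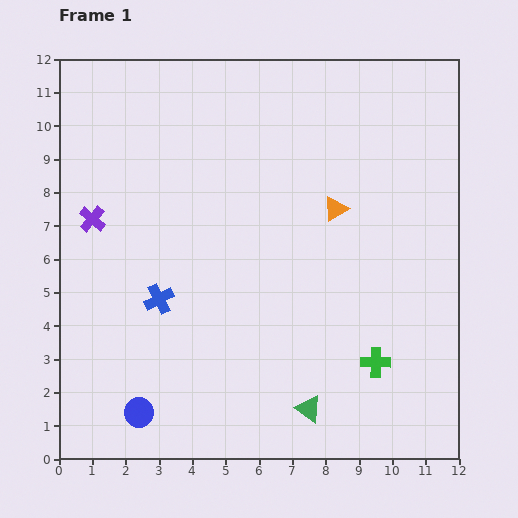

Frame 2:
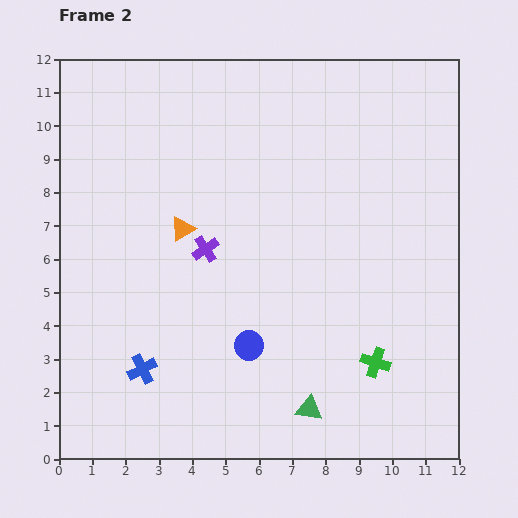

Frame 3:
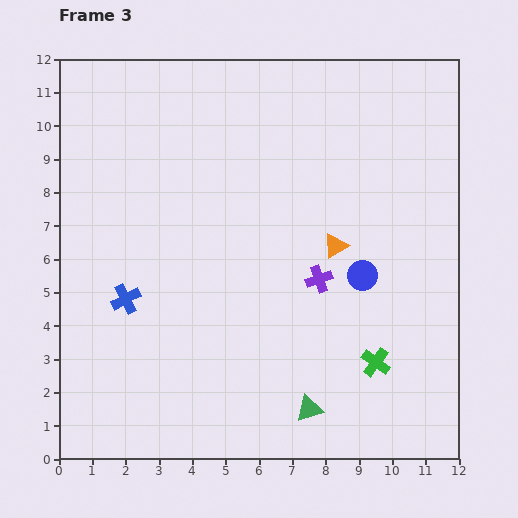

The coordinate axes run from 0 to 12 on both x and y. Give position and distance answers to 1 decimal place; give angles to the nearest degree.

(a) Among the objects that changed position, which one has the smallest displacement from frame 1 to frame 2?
the blue cross

(moved 2.2)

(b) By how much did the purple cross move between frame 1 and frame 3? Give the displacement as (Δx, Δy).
(6.8, -1.8)

The purple cross was at (1.0, 7.2) in frame 1 and (7.8, 5.4) in frame 3.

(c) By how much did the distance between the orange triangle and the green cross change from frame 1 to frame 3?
-1.1

Distance in frame 1: 4.8. Distance in frame 3: 3.7.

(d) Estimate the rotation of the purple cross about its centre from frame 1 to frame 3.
33° clockwise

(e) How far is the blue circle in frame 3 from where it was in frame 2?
4.0

The blue circle moved from (5.7, 3.4) to (9.1, 5.5), a distance of √(3.4² + 2.1²) ≈ 4.0.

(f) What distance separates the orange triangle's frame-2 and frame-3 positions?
4.6

The orange triangle moved from (3.7, 6.9) to (8.3, 6.4), a distance of √(4.6² + 0.5²) ≈ 4.6.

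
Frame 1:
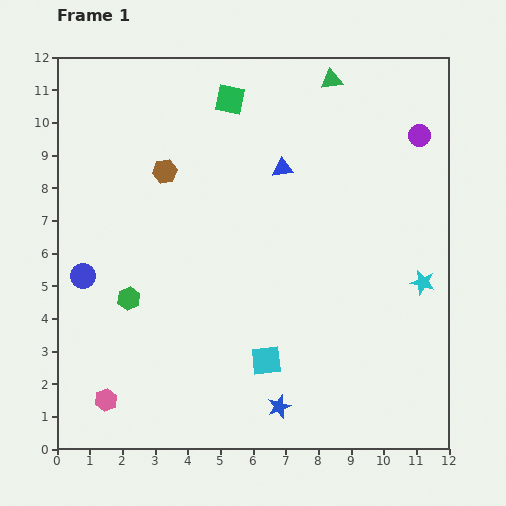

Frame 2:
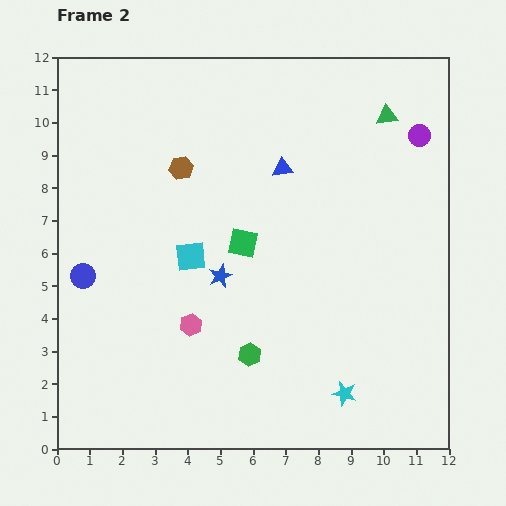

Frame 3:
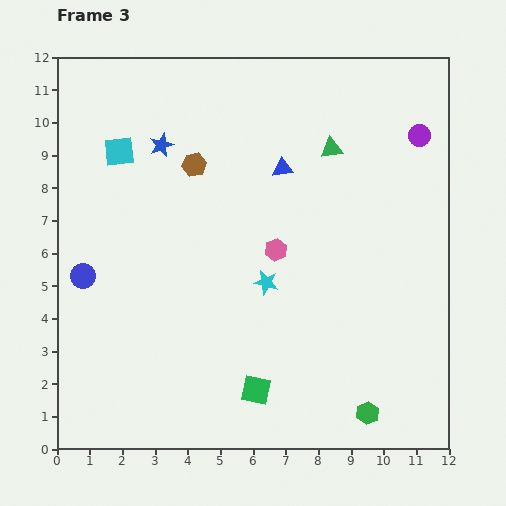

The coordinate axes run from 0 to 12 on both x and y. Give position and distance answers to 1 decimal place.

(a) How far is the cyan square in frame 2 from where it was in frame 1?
3.9

The cyan square moved from (6.4, 2.7) to (4.1, 5.9), a distance of √(2.3² + 3.2²) ≈ 3.9.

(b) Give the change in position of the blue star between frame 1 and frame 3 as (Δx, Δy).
(-3.6, 8.0)

The blue star was at (6.8, 1.3) in frame 1 and (3.2, 9.3) in frame 3.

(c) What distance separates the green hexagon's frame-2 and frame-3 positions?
4.0

The green hexagon moved from (5.9, 2.9) to (9.5, 1.1), a distance of √(3.6² + 1.8²) ≈ 4.0.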